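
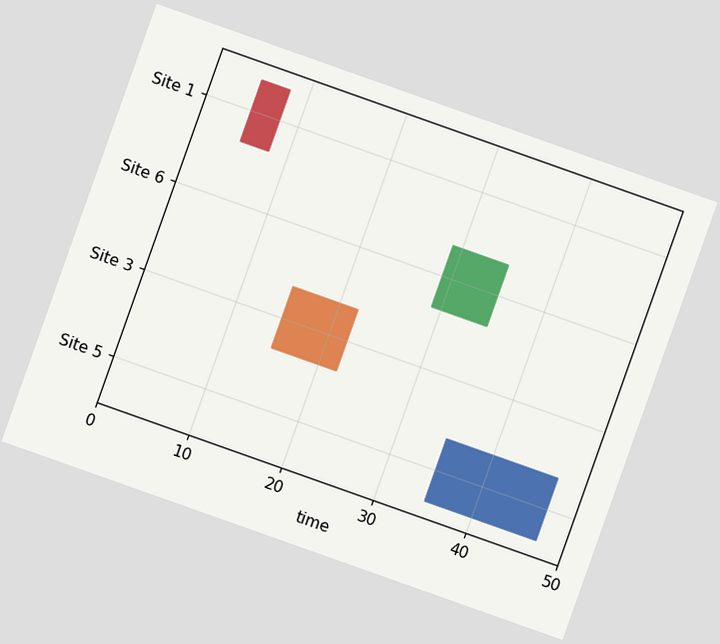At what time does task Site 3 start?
The chart is tilted about 20° clockwise. The Site 3 bar begins at t=15.

15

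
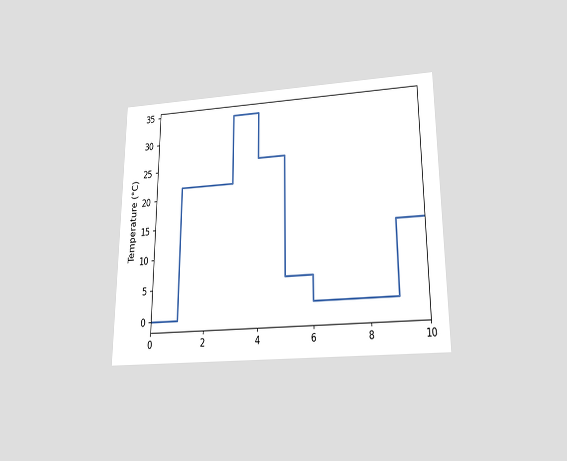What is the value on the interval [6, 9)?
The chart is viewed slightly from below. On [6, 9) the step sits at 2°C.

2°C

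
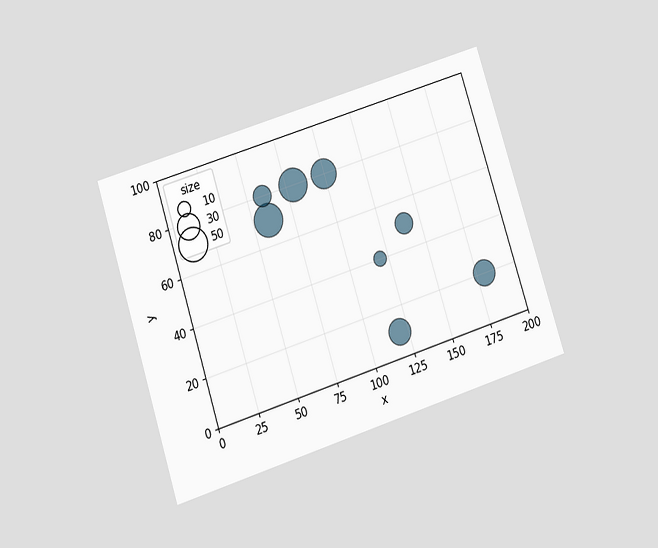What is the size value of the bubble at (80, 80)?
50

The chart is tilted about 18° counter-clockwise and viewed slightly from below. Matching the bubble at (80, 80) against the size legend gives 50.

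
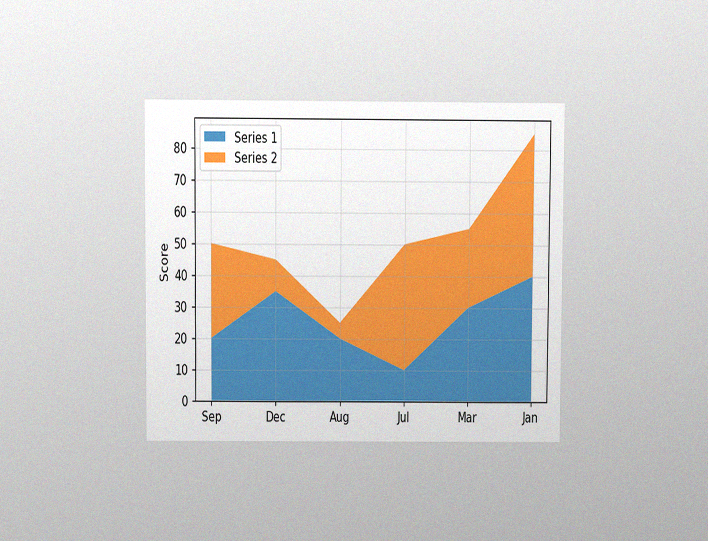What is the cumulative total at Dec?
45

The chart is viewed slightly from above, with some photo noise. The stacked total at Dec reaches 45.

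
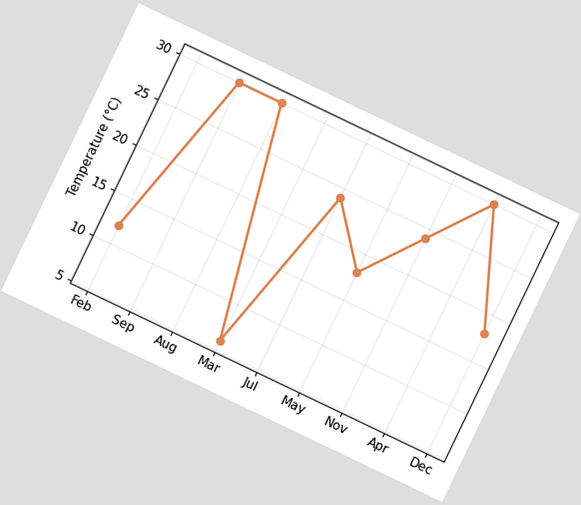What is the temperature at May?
18°C

The chart is tilted about 26° clockwise. At May, the line is at 18°C.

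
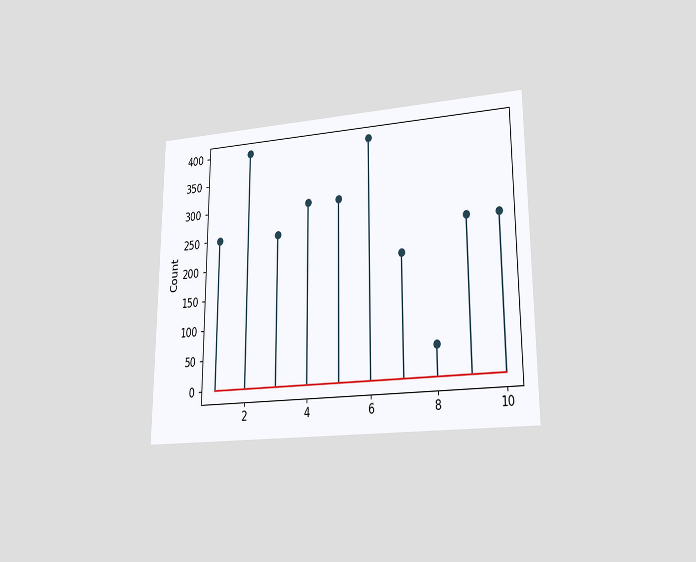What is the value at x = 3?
The chart is viewed at a slight angle. The stem at x=3 reaches 250.

250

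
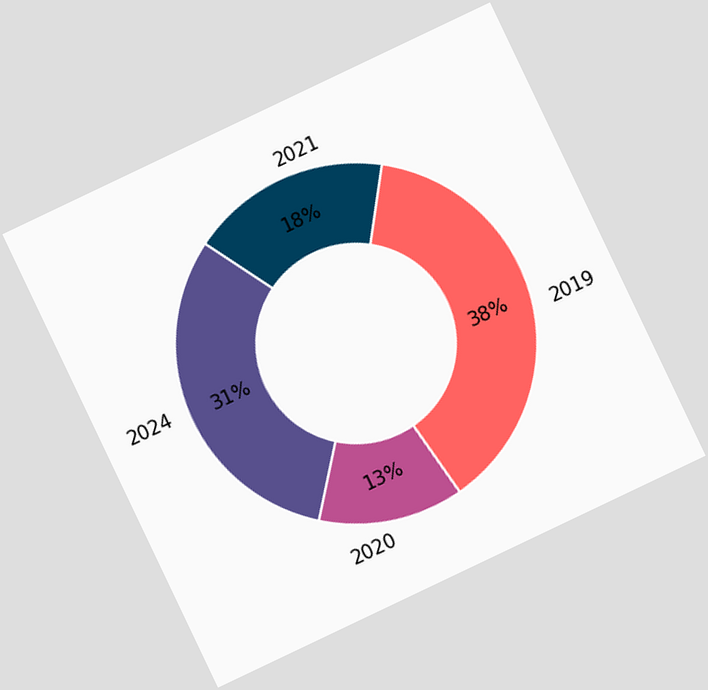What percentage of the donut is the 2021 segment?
18%

The chart is tilted about 25° counter-clockwise. The 2021 segment takes up 18% of the ring.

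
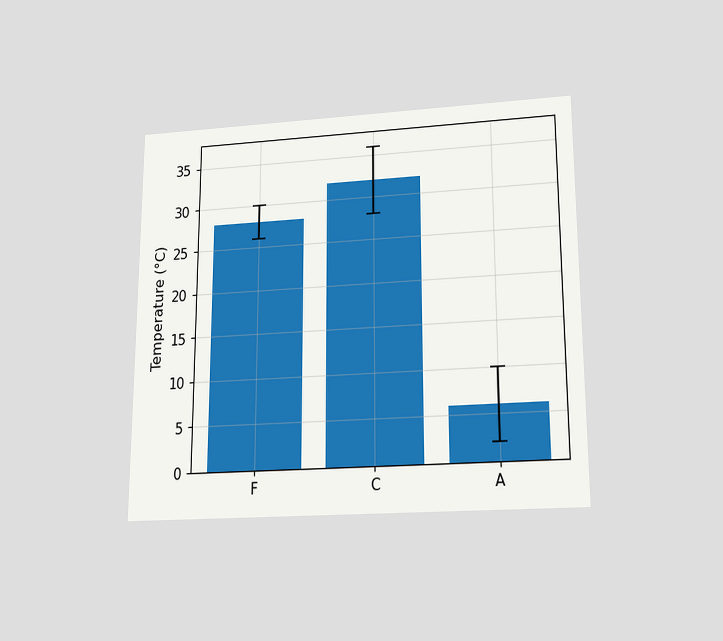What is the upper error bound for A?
The chart is viewed slightly from below. The A bar's upper whisker reaches 10°C.

10°C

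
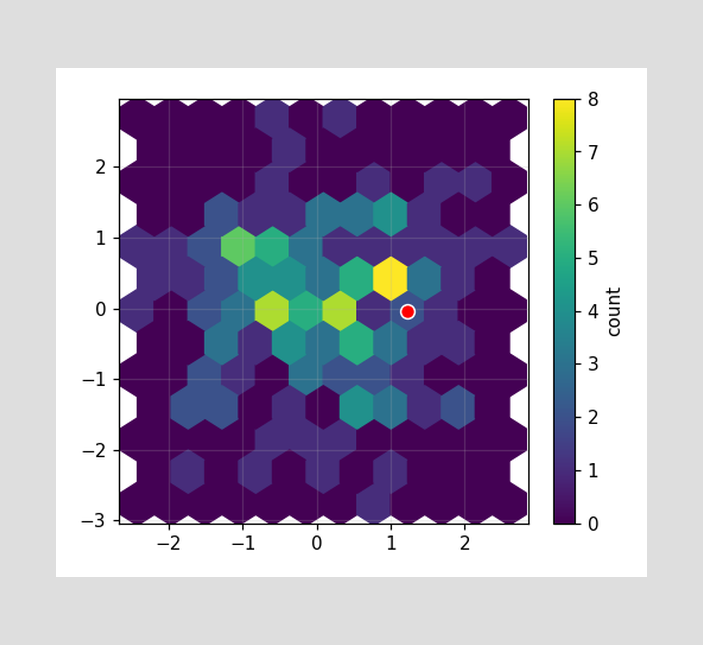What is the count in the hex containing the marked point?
2

The marked hex reads 2 on the colorbar.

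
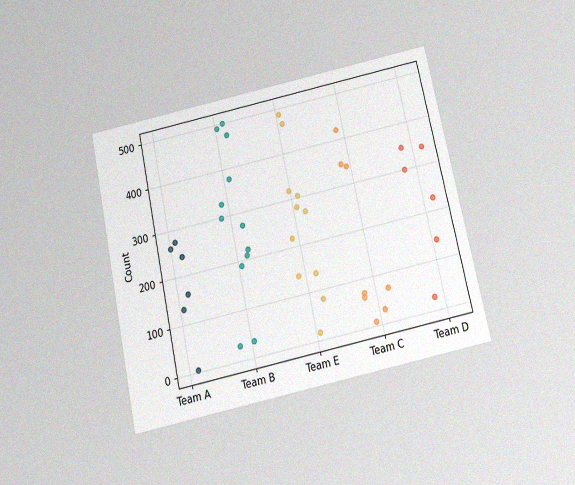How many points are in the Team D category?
6

The chart is tilted about 12° counter-clockwise and viewed slightly from below, with some photo noise. Counting the markers in the Team D column gives 6.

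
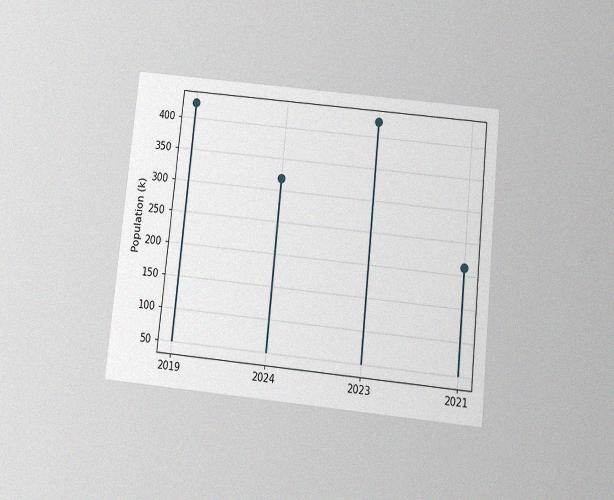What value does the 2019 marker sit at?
424k

The chart is tilted about 6° clockwise and viewed slightly from below, with some photo noise. The 2019 marker sits at 424k.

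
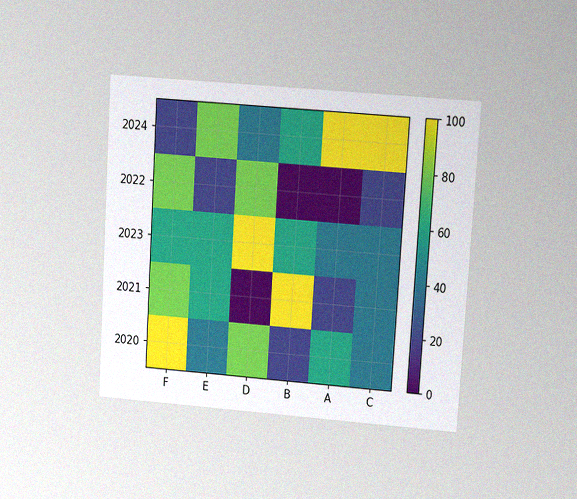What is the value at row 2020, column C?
The chart is tilted about 4° clockwise and viewed at a slight angle, with some photo noise. Matching cell (2020, C) against the colorbar gives 40.

40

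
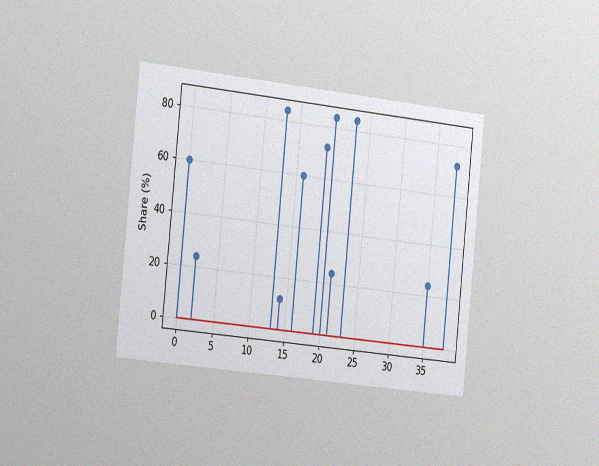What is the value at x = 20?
84%

The chart is tilted about 6° clockwise and viewed slightly from the left, with some photo noise. The stem at x=20 reaches 84%.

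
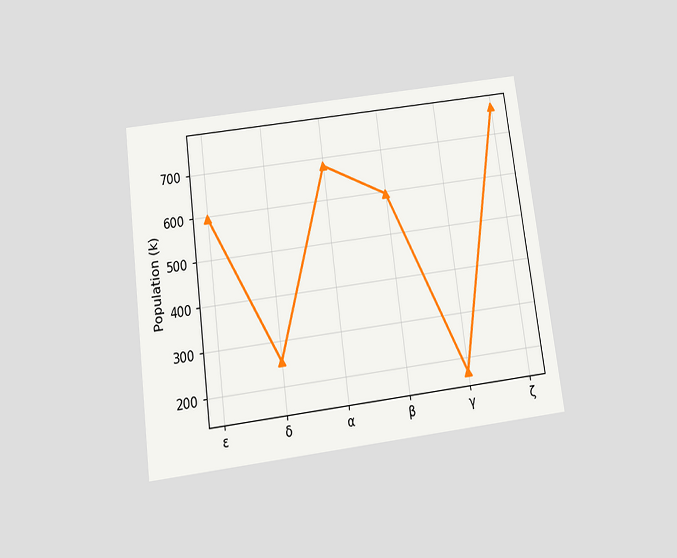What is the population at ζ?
The chart is tilted about 7° counter-clockwise and viewed slightly from below. At ζ, the line is at 765k.

765k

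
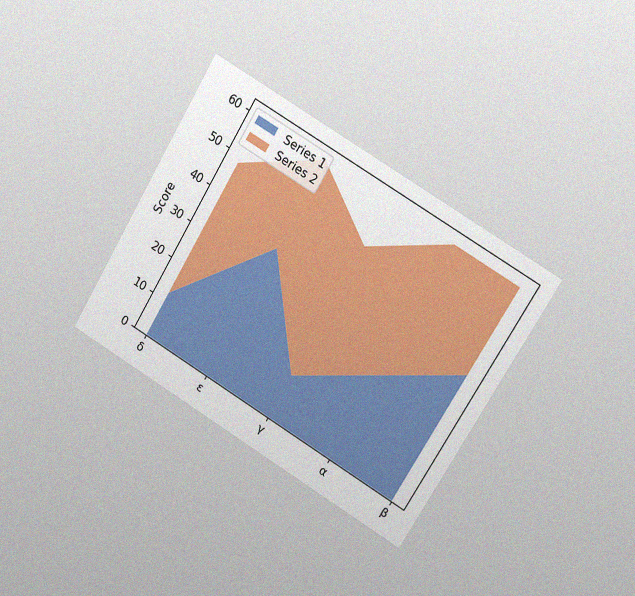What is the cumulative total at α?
The chart is tilted about 31° clockwise and viewed slightly from the right, with some photo noise. The stacked total at α reaches 60.

60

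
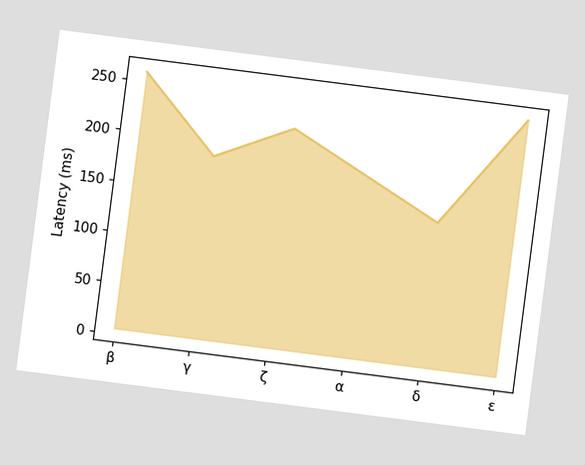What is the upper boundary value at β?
259ms

The chart is tilted about 7° clockwise. At β the upper boundary is at 259ms.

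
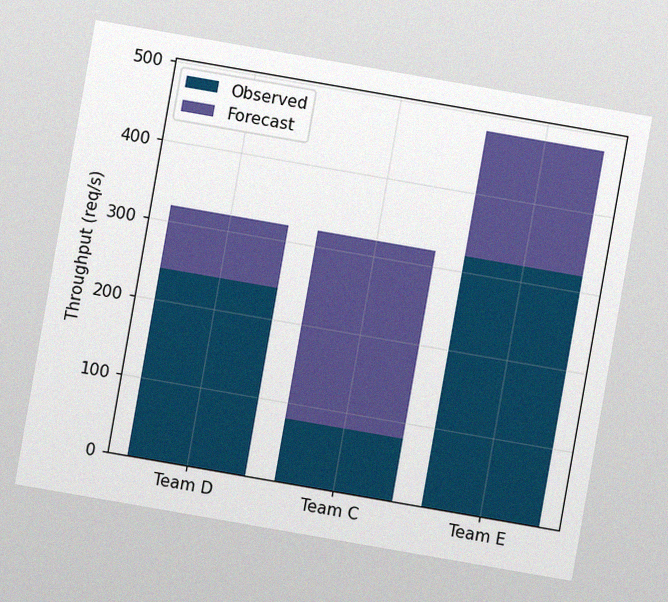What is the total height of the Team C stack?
320req/s

The chart is tilted about 10° clockwise, with some photo noise. The Team C stack's top reaches 320req/s on the y-axis.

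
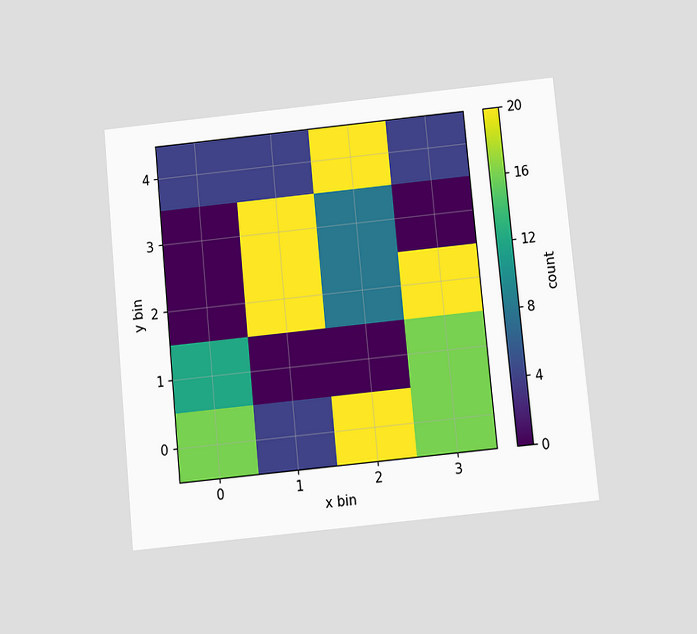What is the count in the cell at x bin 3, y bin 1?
16

The chart is tilted about 6° counter-clockwise and viewed slightly from below. Matching the cell (3, 1) against the colorbar gives 16.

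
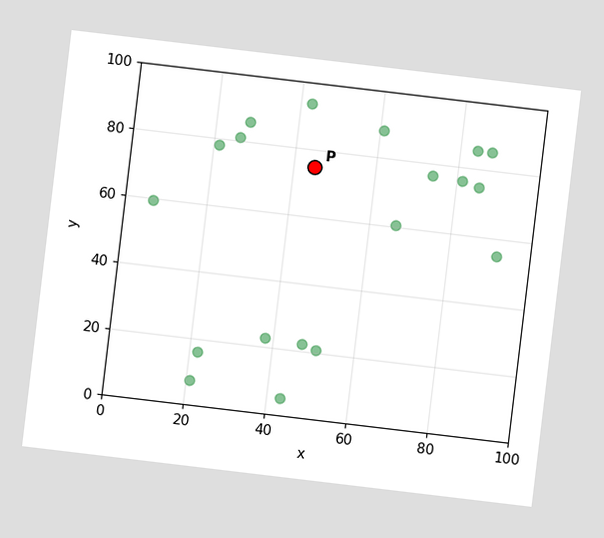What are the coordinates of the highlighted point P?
The chart is tilted about 7° clockwise. Following the gridlines from P to each axis, P sits at (45, 75).

(45, 75)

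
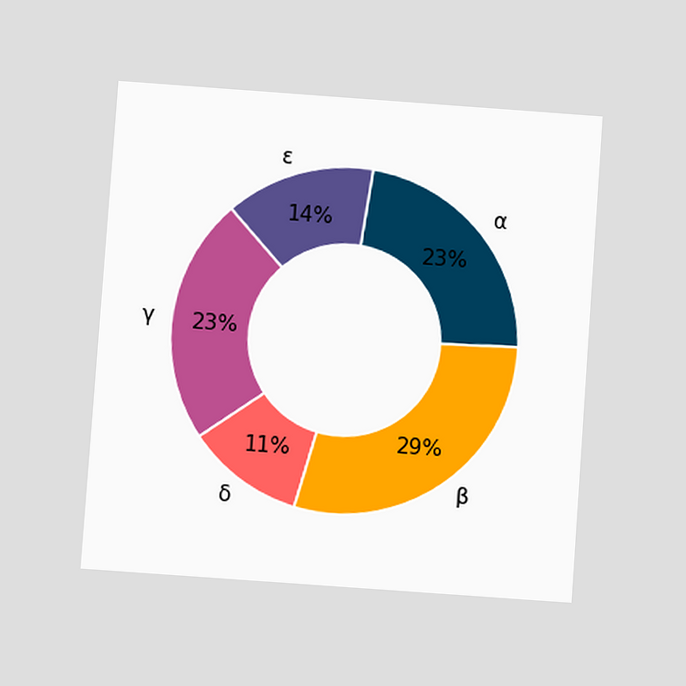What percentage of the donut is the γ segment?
The chart is tilted about 4° clockwise and viewed at a slight angle. The γ segment takes up 23% of the ring.

23%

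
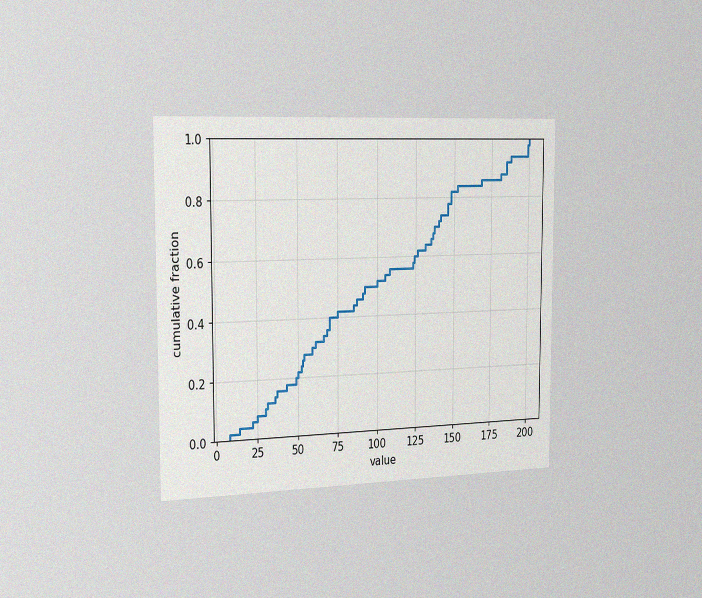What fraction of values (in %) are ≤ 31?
12%

The chart is viewed slightly from the left, with some photo noise. At x=31 the ECDF step is at 12%.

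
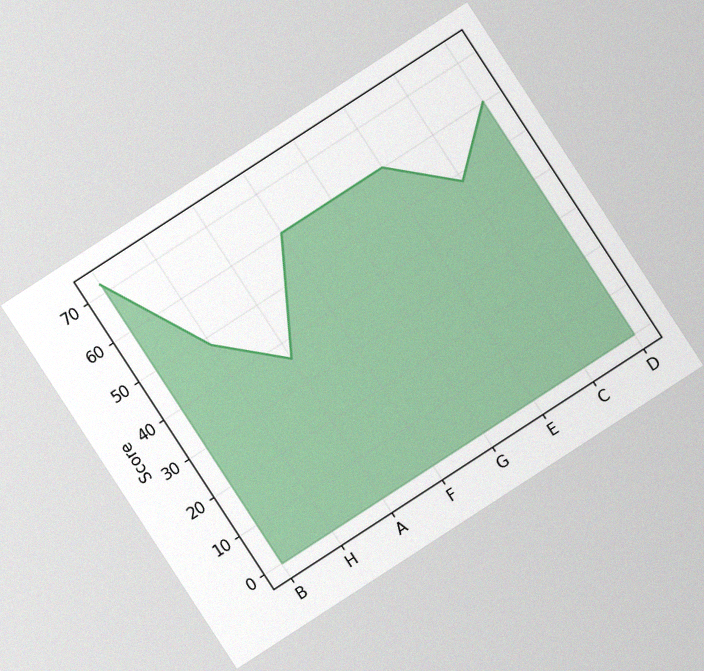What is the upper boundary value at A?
36

The chart is tilted about 33° counter-clockwise, with some photo noise. At A the upper boundary is at 36.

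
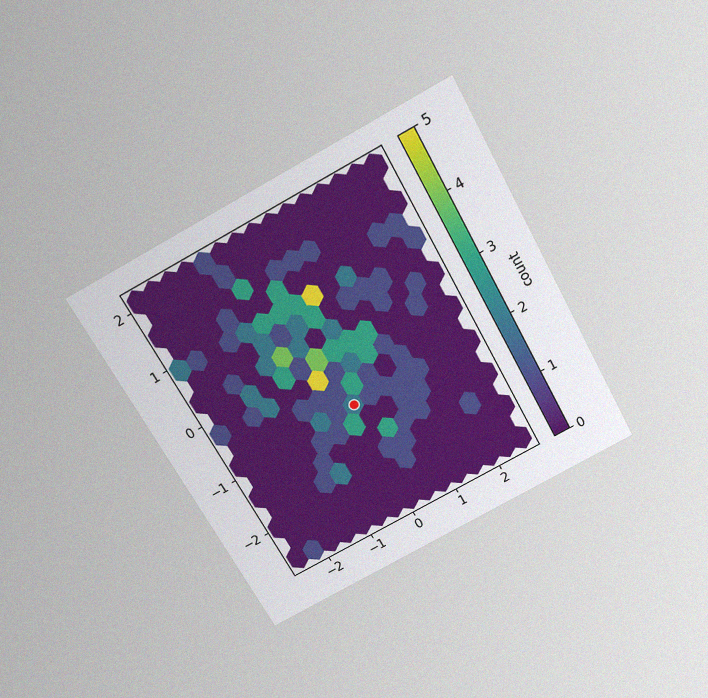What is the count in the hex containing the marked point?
The chart is tilted about 29° counter-clockwise and viewed slightly from above, with some photo noise. The marked hex reads 2 on the colorbar.

2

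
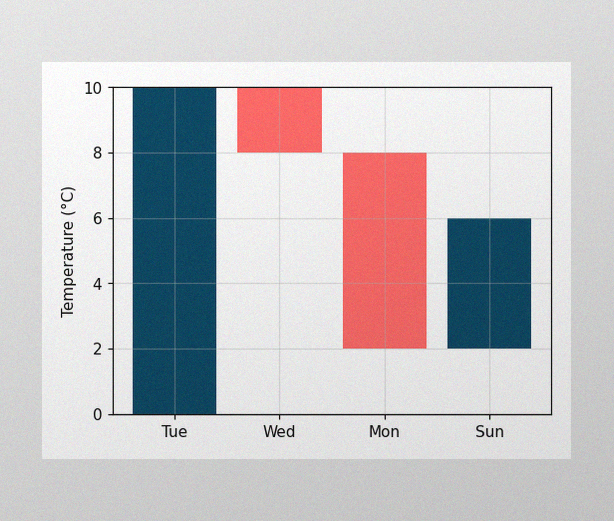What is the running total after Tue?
The image has some photo noise and uneven lighting. After Tue the running total reaches 10°C.

10°C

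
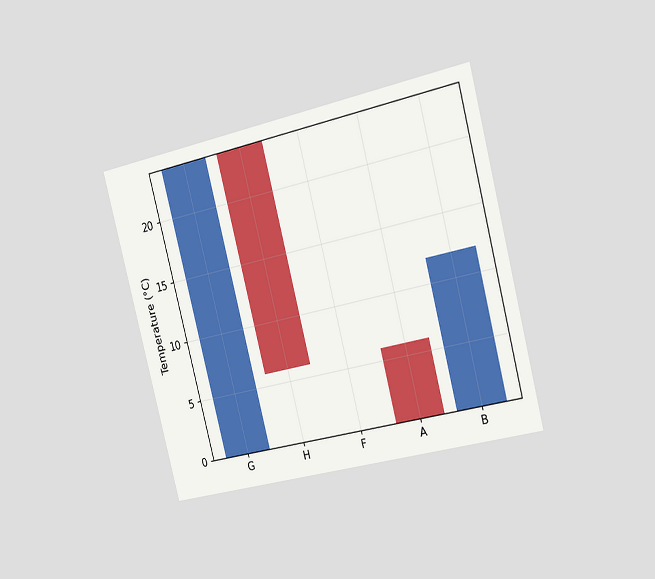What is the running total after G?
24°C

The chart is tilted about 14° counter-clockwise and viewed slightly from the right. After G the running total reaches 24°C.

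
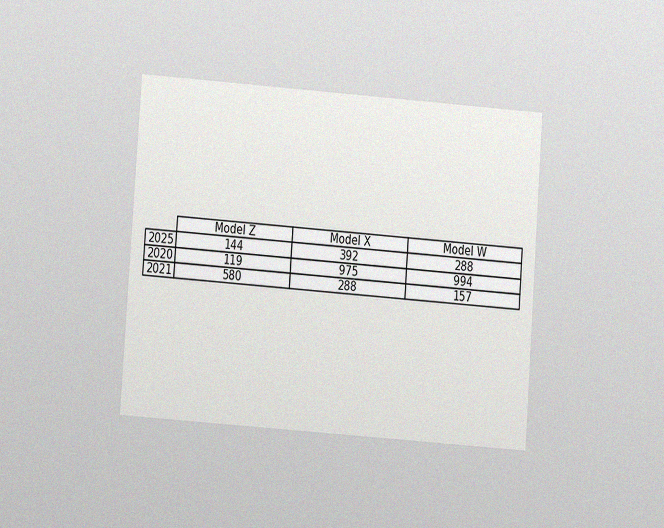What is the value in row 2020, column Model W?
The chart is tilted about 4° clockwise and viewed at a slight angle, with some photo noise. The (2020, Model W) cell reads 994.

994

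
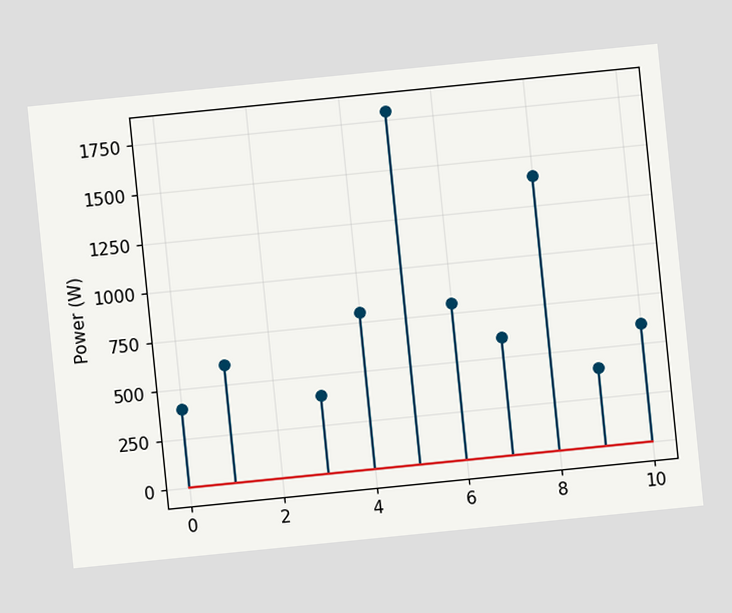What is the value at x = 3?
400W

The chart is tilted about 6° counter-clockwise. The stem at x=3 reaches 400W.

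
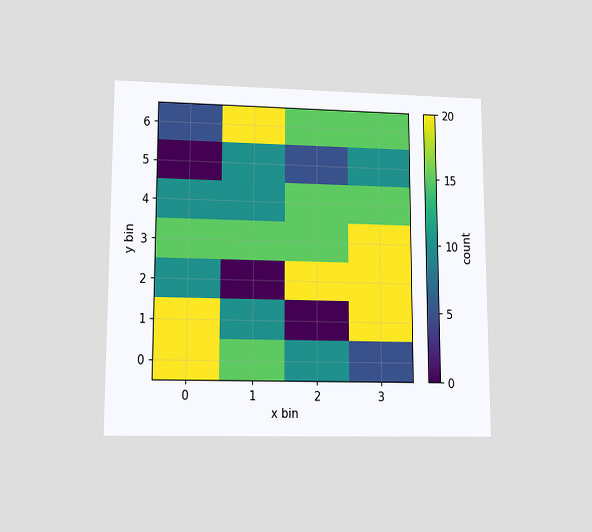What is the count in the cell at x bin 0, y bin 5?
0

The chart is viewed at a slight angle. Matching the cell (0, 5) against the colorbar gives 0.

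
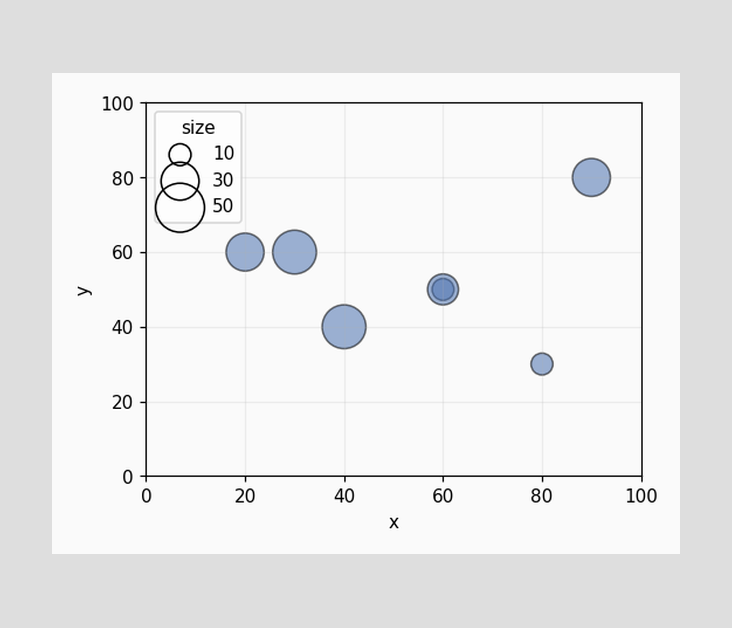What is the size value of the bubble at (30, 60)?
40

Matching the bubble at (30, 60) against the size legend gives 40.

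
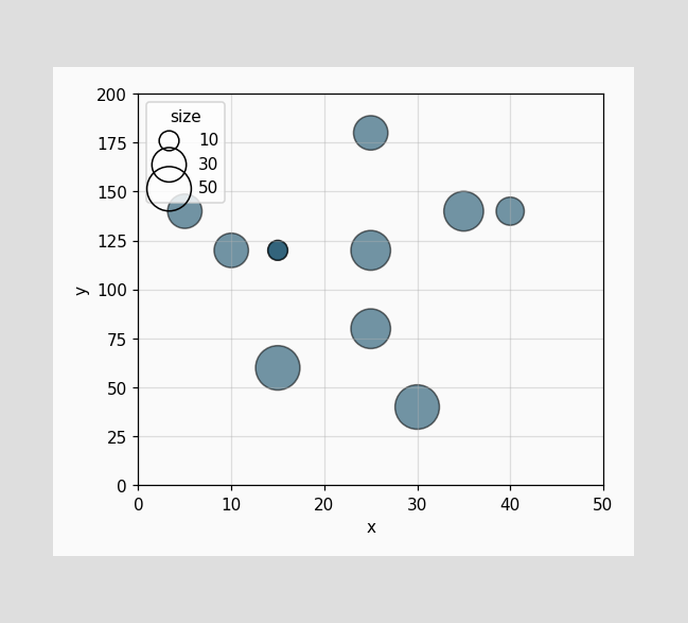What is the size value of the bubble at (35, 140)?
40

Matching the bubble at (35, 140) against the size legend gives 40.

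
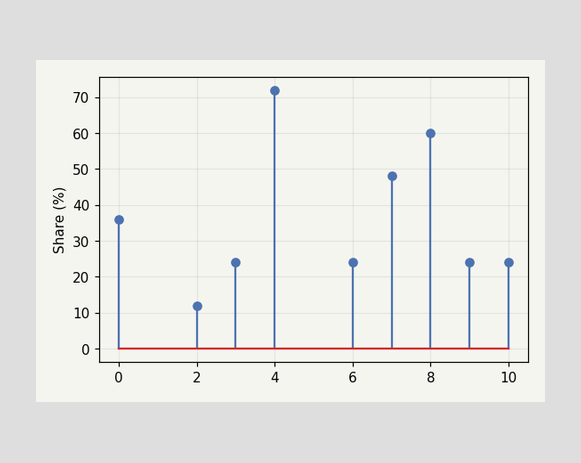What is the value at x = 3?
The stem at x=3 reaches 24%.

24%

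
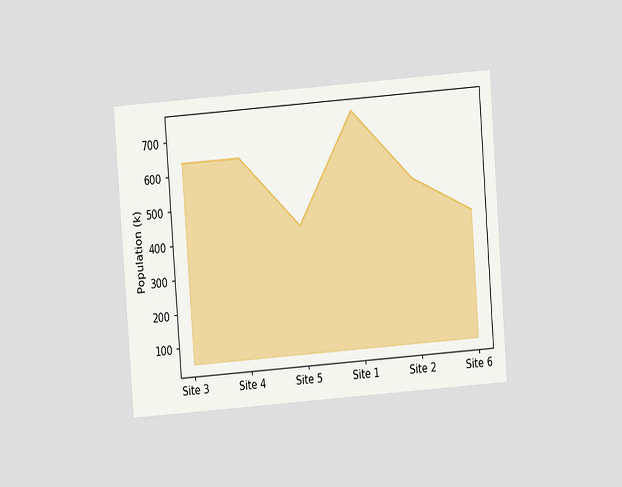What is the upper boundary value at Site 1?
742k

The chart is tilted about 4° counter-clockwise and viewed at a slight angle. At Site 1 the upper boundary is at 742k.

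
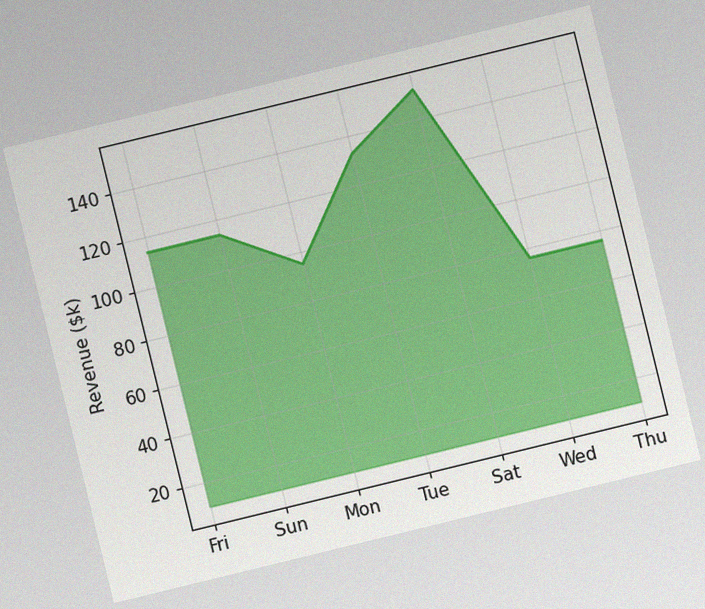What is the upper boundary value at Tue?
The chart is tilted about 14° counter-clockwise, with some photo noise. At Tue the upper boundary is at $133k.

$133k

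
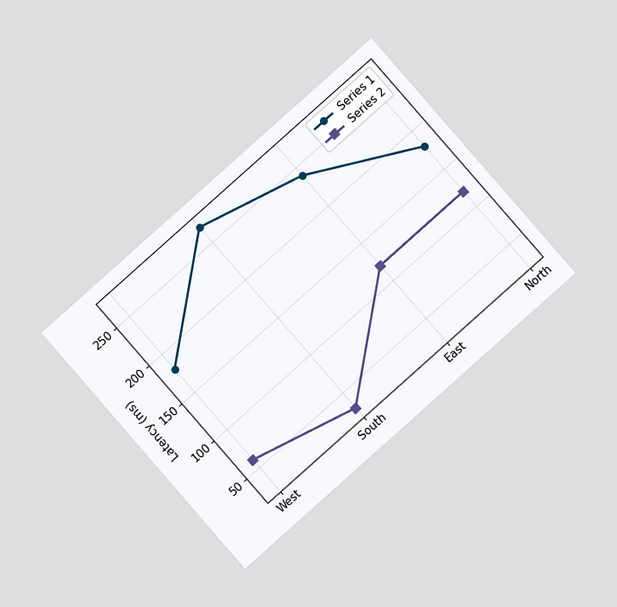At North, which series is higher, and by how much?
The chart is tilted about 41° counter-clockwise and viewed at a slight angle. At North, Series 1 sits above the other line by 60ms.

Series 1, by 60ms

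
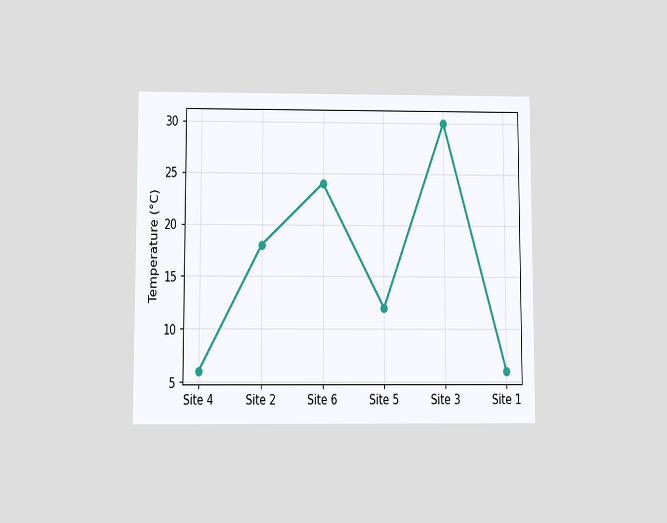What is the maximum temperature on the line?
30°C

The chart is viewed slightly from below. The highest point is at Site 3, and reading across to the y-axis gives 30°C.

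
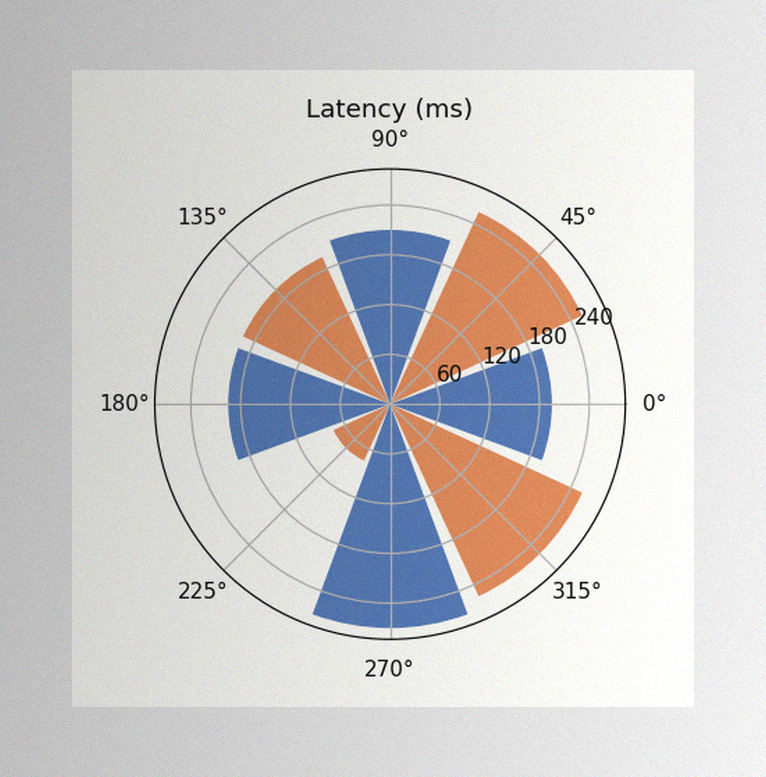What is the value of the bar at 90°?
210ms

The image has some photo noise and uneven lighting. The bar at 90° reaches 210ms on the radial axis.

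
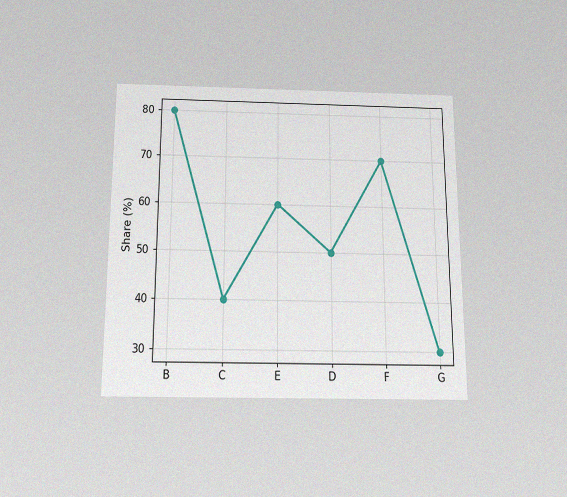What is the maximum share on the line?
The chart is viewed slightly from below, with some photo noise. The highest point is at B, and reading across to the y-axis gives 80%.

80%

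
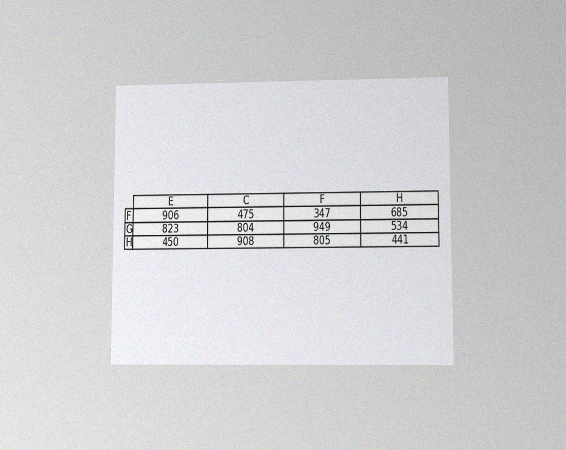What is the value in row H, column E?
The chart is viewed at a slight angle, with some photo noise. The (H, E) cell reads 450.

450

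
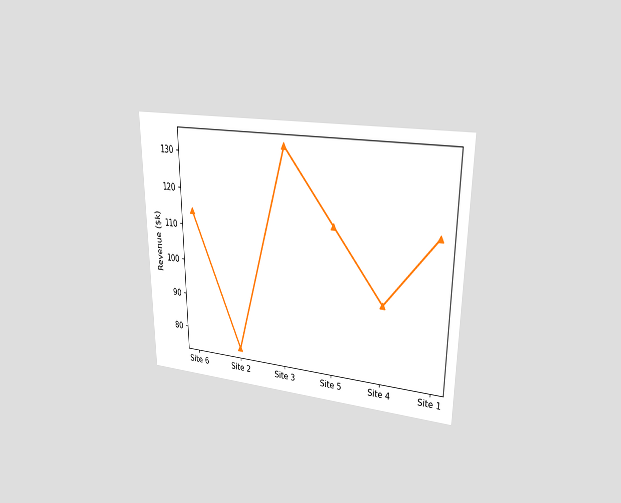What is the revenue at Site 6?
The chart is viewed at a slight angle. At Site 6, the line is at $114k.

$114k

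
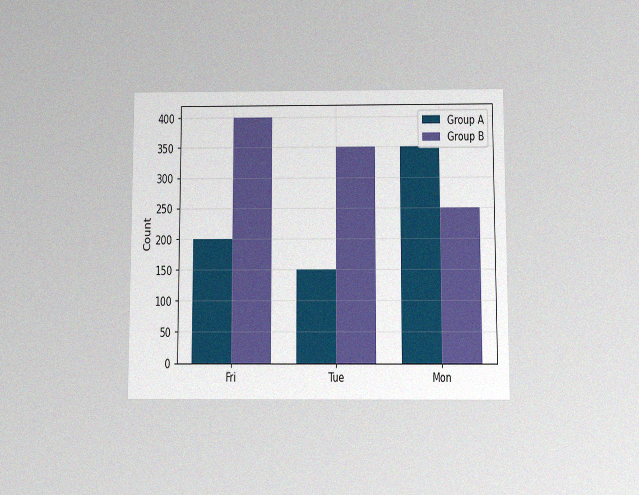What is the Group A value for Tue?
150

The chart is viewed slightly from below, with some photo noise. The Group A bar at Tue reaches 150 on the y-axis.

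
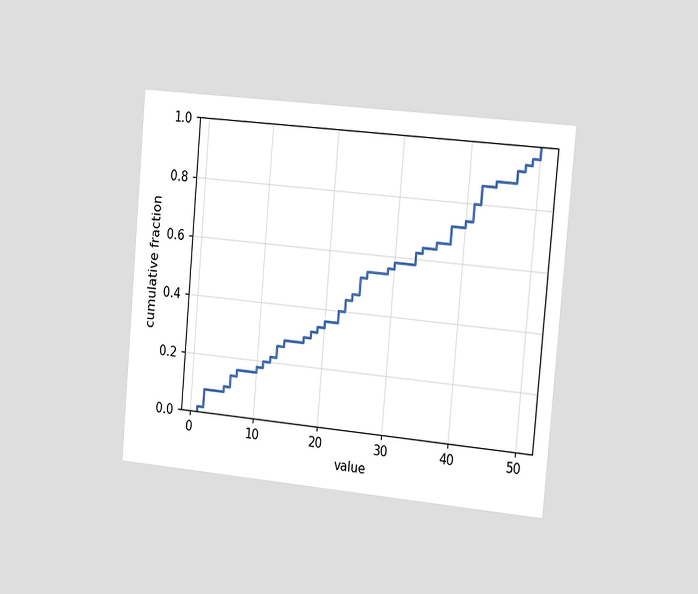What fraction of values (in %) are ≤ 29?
The chart is tilted about 5° clockwise and viewed slightly from the right. At x=29 the ECDF step is at 56%.

56%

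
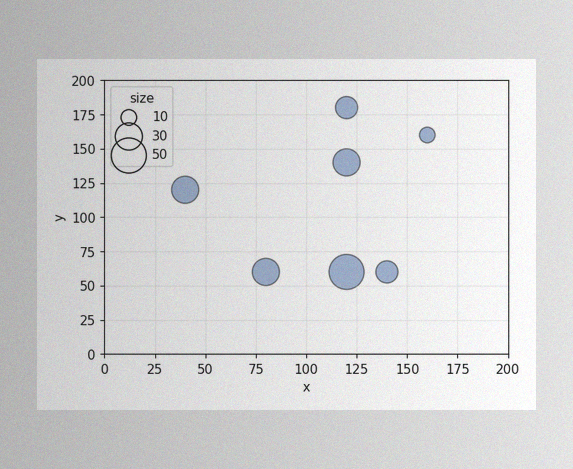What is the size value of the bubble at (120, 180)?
20

The image has some photo noise and uneven lighting. Matching the bubble at (120, 180) against the size legend gives 20.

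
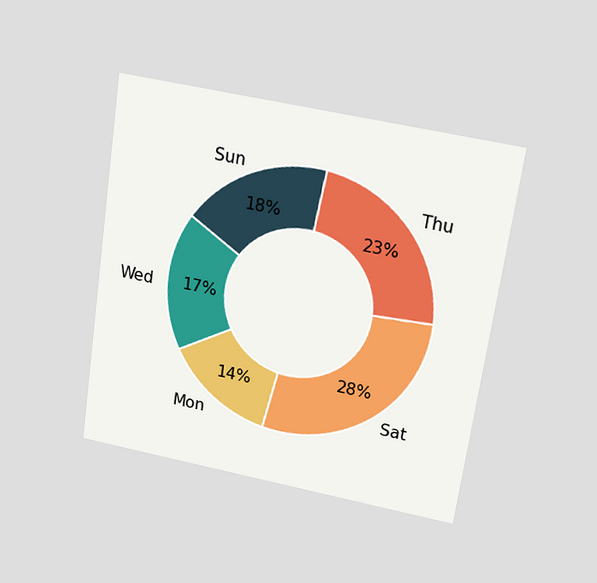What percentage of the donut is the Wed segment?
The chart is tilted about 8° clockwise and viewed slightly from above. The Wed segment takes up 17% of the ring.

17%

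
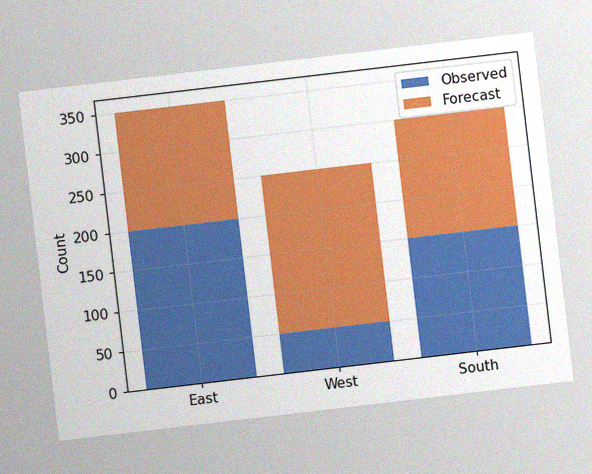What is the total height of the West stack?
250

The chart is tilted about 7° counter-clockwise, with some photo noise. The West stack's top reaches 250 on the y-axis.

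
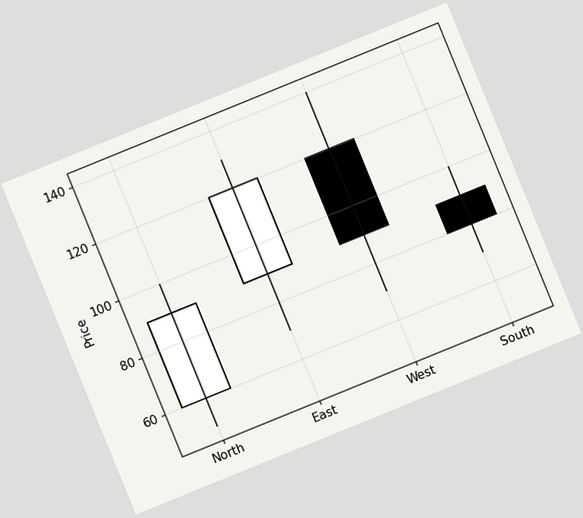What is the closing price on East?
The chart is tilted about 22° counter-clockwise. The East candle closes at 120.

120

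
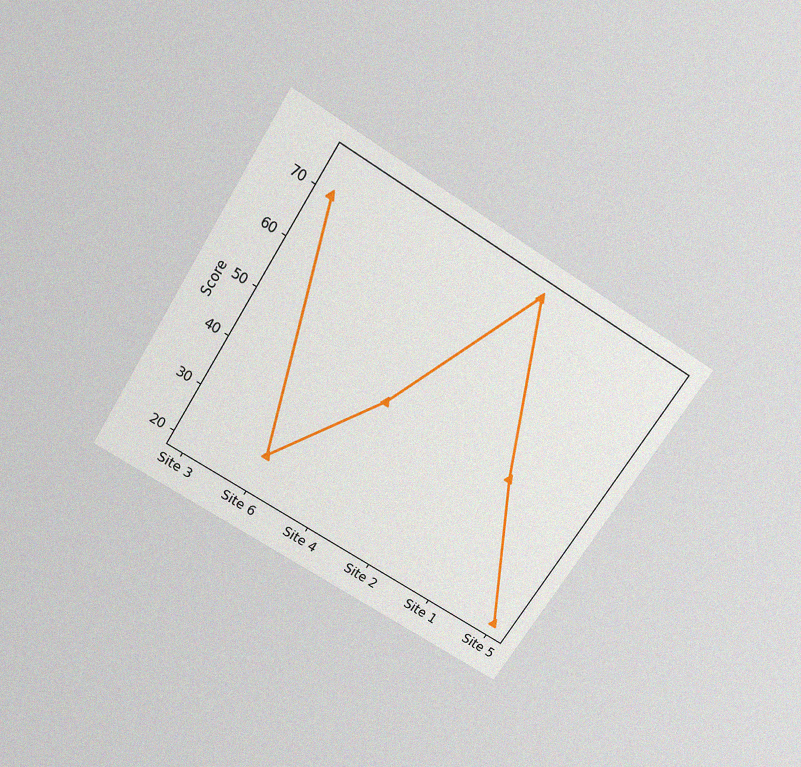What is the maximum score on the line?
The chart is tilted about 32° clockwise and viewed slightly from above, with some photo noise. The highest point is at Site 2, and reading across to the y-axis gives 75.

75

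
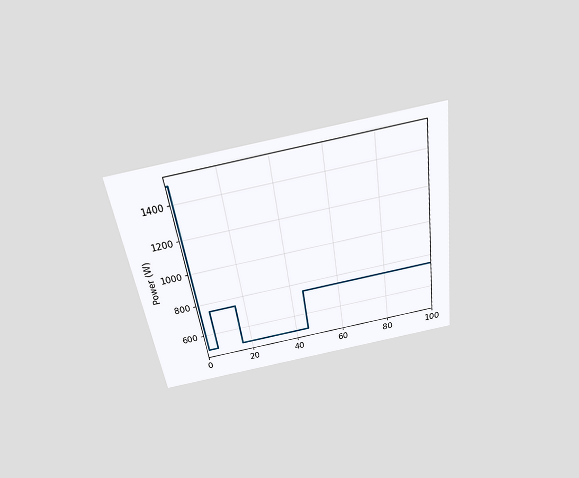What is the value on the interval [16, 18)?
The chart is tilted about 8° counter-clockwise and viewed slightly from above. On [16, 18) the step sits at 500W.

500W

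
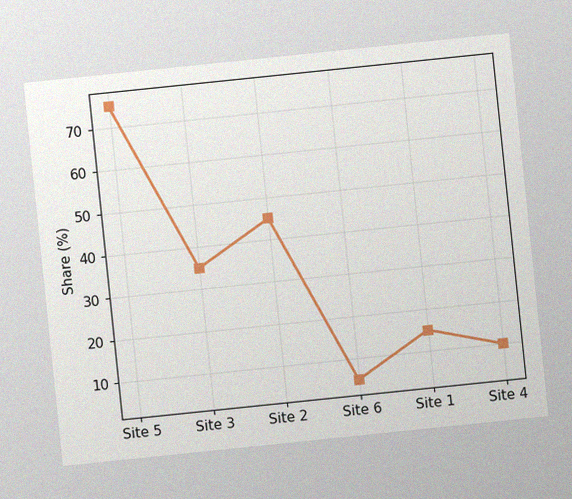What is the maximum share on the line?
The chart is tilted about 6° counter-clockwise, with some photo noise. The highest point is at Site 5, and reading across to the y-axis gives 75%.

75%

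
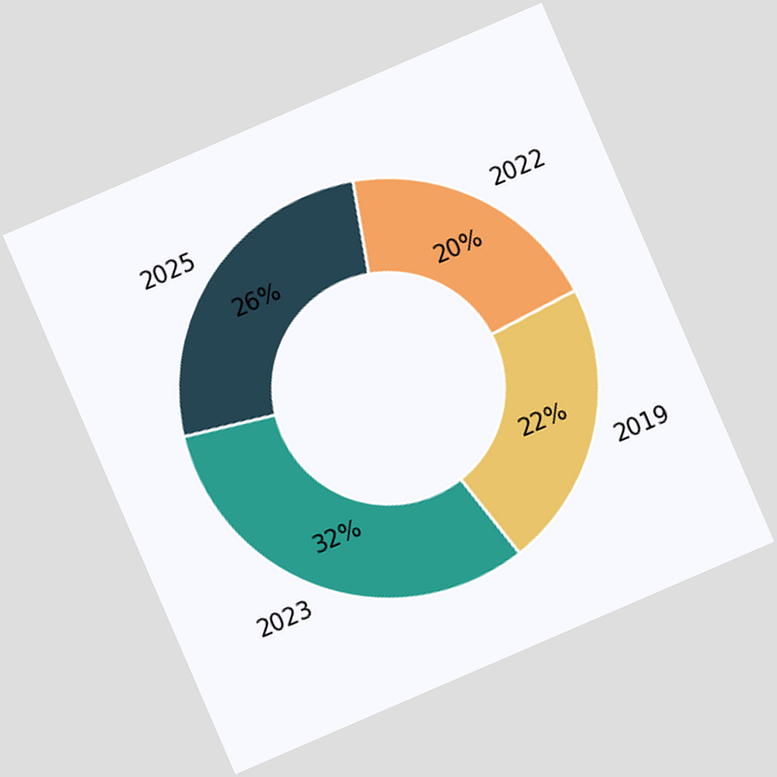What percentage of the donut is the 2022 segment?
20%

The chart is tilted about 23° counter-clockwise. The 2022 segment takes up 20% of the ring.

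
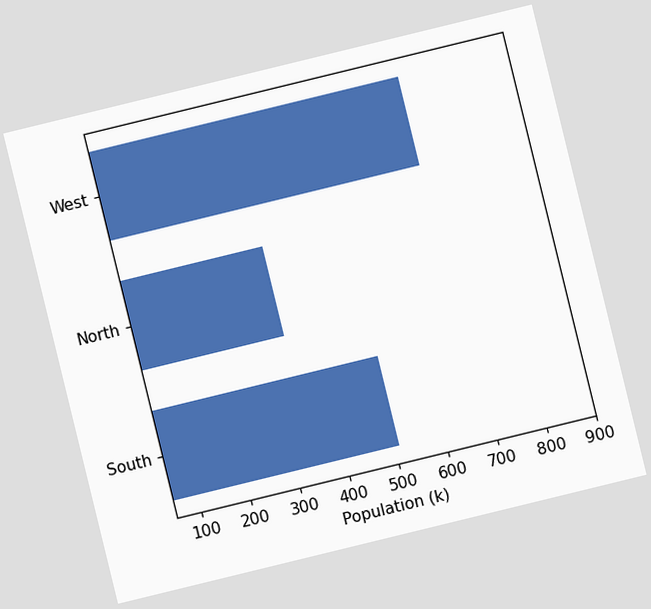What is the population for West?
The chart is tilted about 14° counter-clockwise. Reading along the chart's x-axis, the West bar reaches 680k.

680k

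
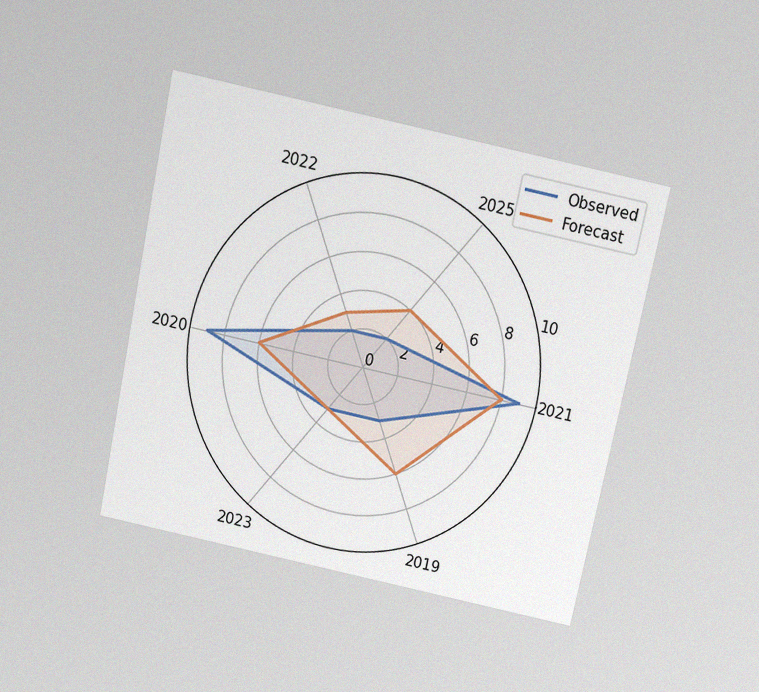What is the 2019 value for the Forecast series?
The chart is tilted about 12° clockwise and viewed slightly from above, with some photo noise. On the 2019 axis, Forecast reaches 6.

6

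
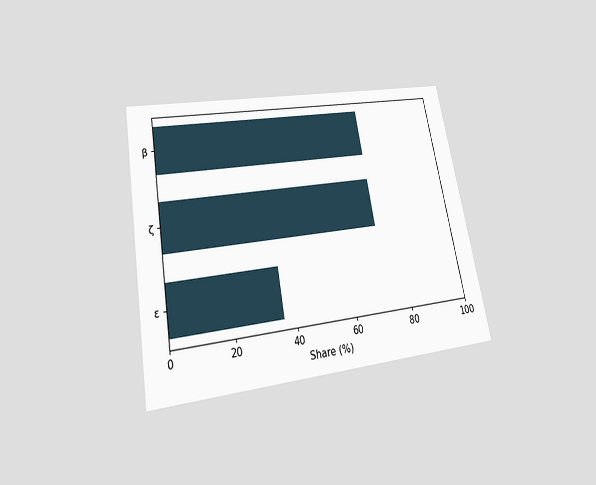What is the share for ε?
The chart is tilted about 10° counter-clockwise and viewed slightly from below. Reading along the chart's x-axis, the ε bar reaches 36%.

36%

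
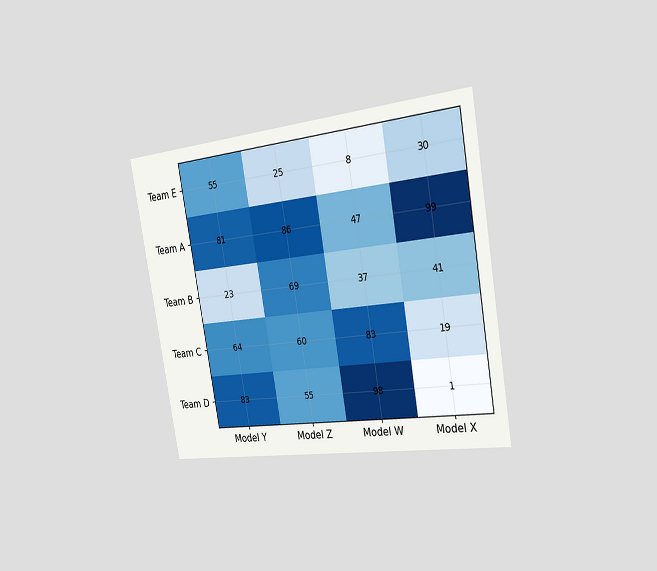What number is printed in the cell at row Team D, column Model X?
1

The chart is tilted about 10° counter-clockwise and viewed slightly from the right. The (Team D, Model X) cell reads 1.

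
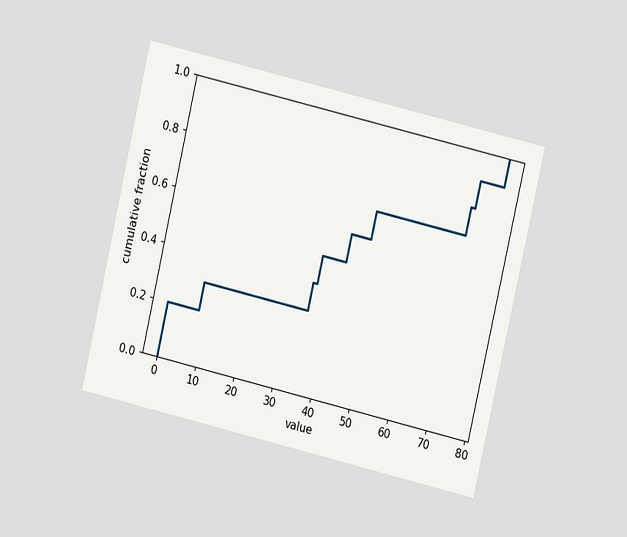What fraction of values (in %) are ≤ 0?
The chart is tilted about 13° clockwise and viewed at a slight angle. At x=0 the ECDF step is at 20%.

20%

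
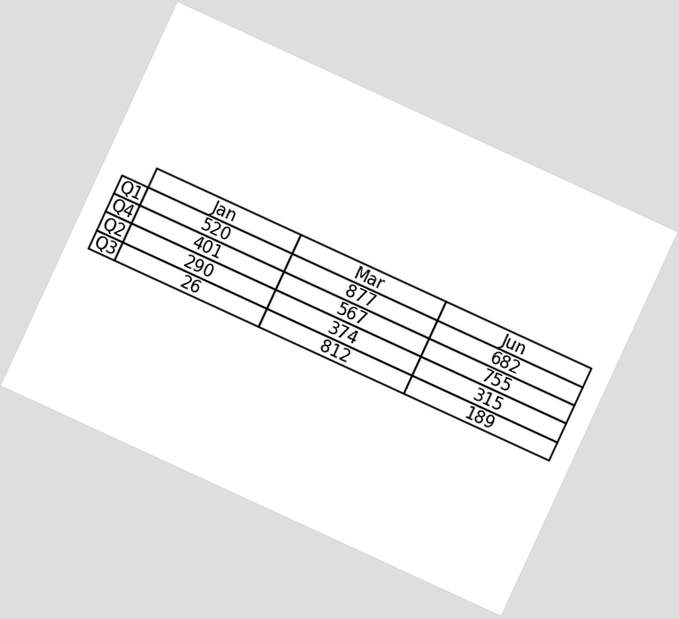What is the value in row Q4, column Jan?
The chart is tilted about 25° clockwise. The (Q4, Jan) cell reads 401.

401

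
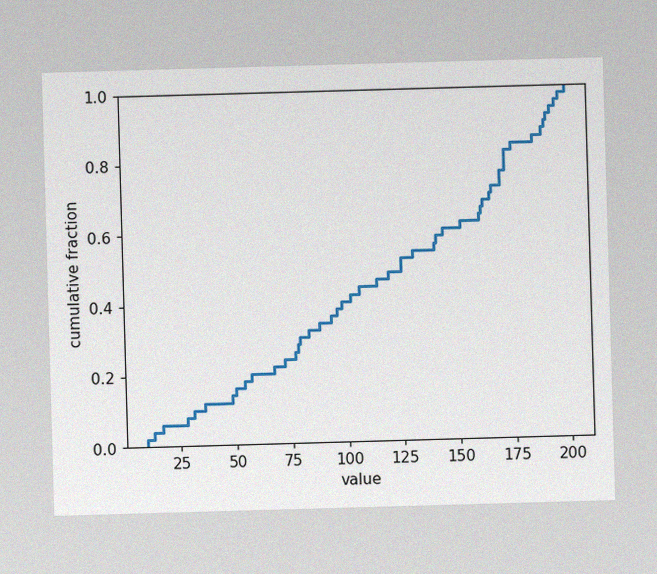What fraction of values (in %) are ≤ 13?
The image has some photo noise and uneven lighting. At x=13 the ECDF step is at 4%.

4%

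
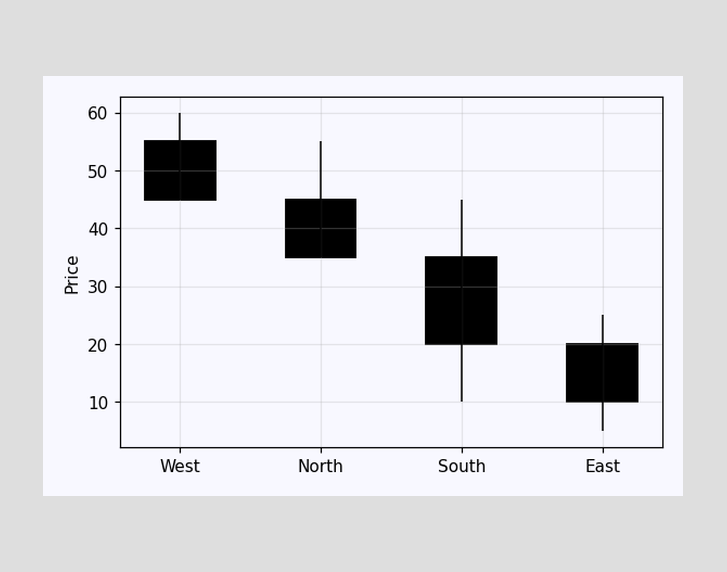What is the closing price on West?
45

The West candle closes at 45.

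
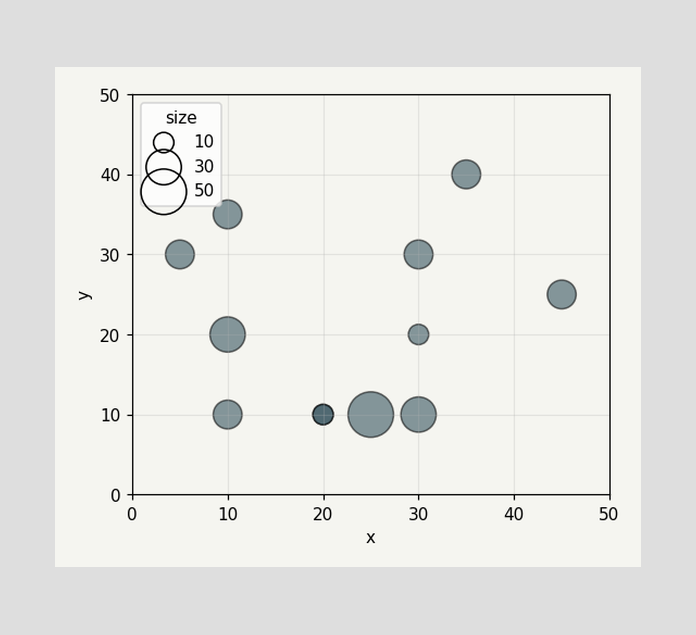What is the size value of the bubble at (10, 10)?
20

Matching the bubble at (10, 10) against the size legend gives 20.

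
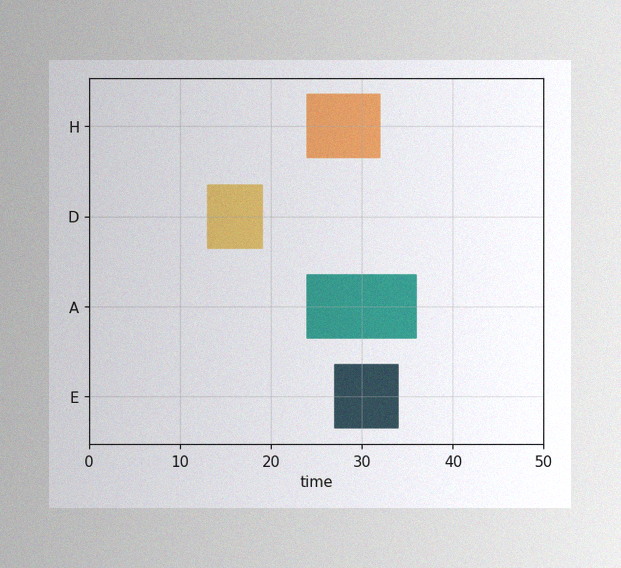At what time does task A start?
24

The image has some photo noise and uneven lighting. The A bar begins at t=24.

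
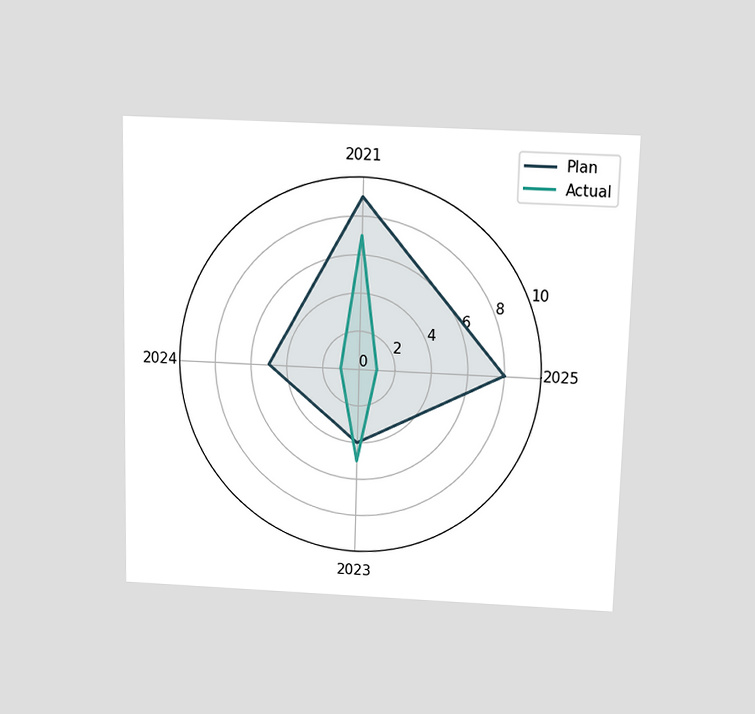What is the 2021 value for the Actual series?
The chart is viewed slightly from above. On the 2021 axis, Actual reaches 7.

7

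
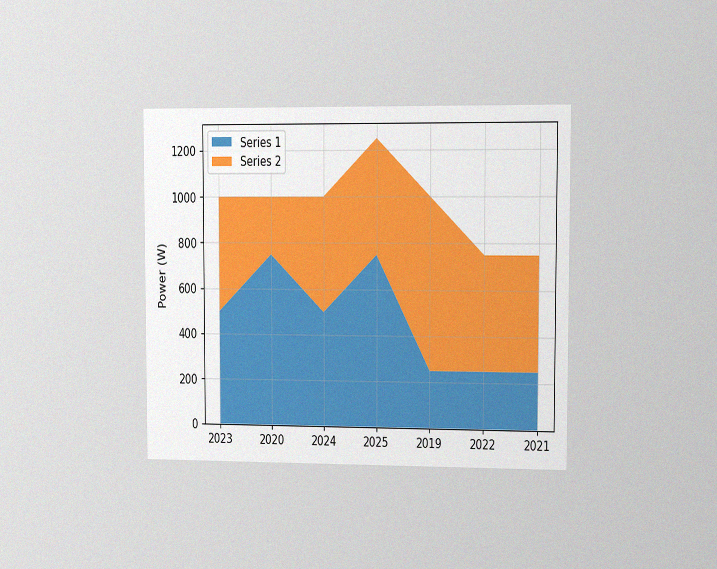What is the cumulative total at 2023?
The chart is viewed slightly from the right, with some photo noise. The stacked total at 2023 reaches 1000W.

1000W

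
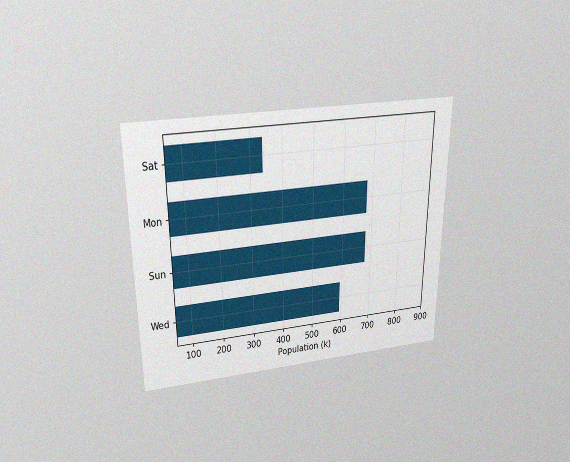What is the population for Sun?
680k

The chart is viewed slightly from above, with some photo noise. Reading along the chart's x-axis, the Sun bar reaches 680k.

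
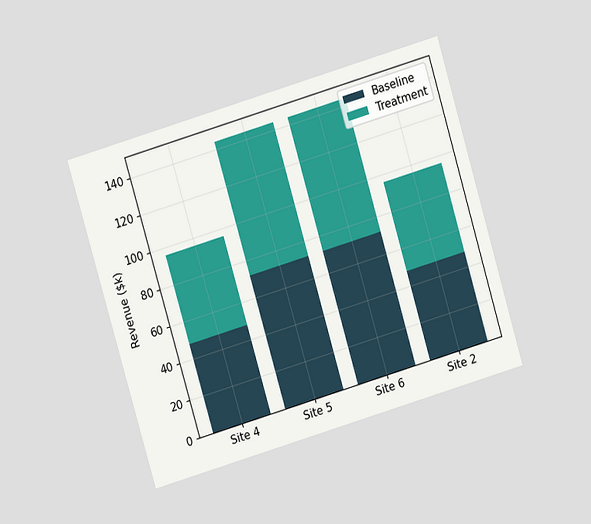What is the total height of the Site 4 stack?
$96k

The chart is tilted about 17° counter-clockwise and viewed at a slight angle. The Site 4 stack's top reaches $96k on the y-axis.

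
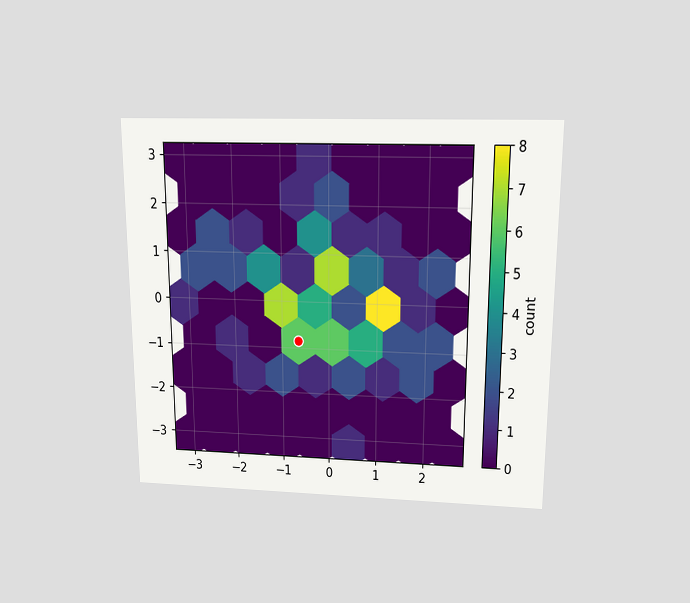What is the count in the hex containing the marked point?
6

The chart is viewed slightly from above. The marked hex reads 6 on the colorbar.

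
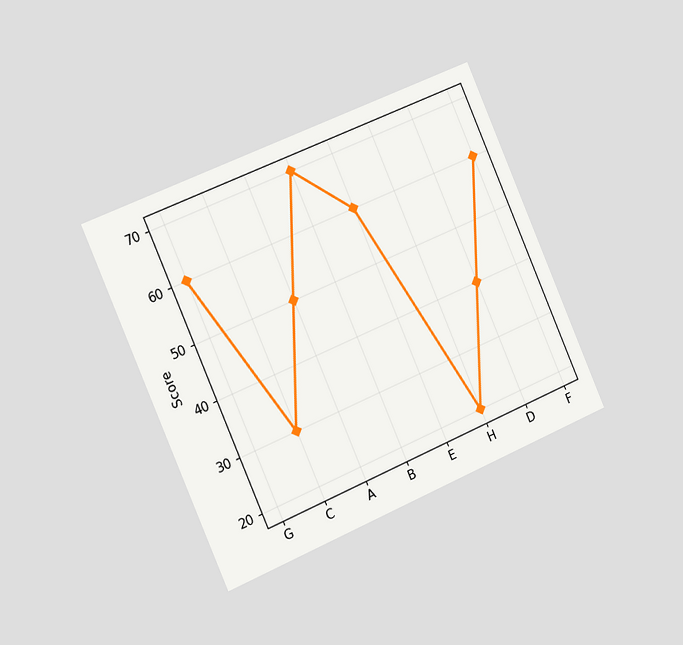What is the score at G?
The chart is tilted about 24° counter-clockwise and viewed slightly from the left. At G, the line is at 60.

60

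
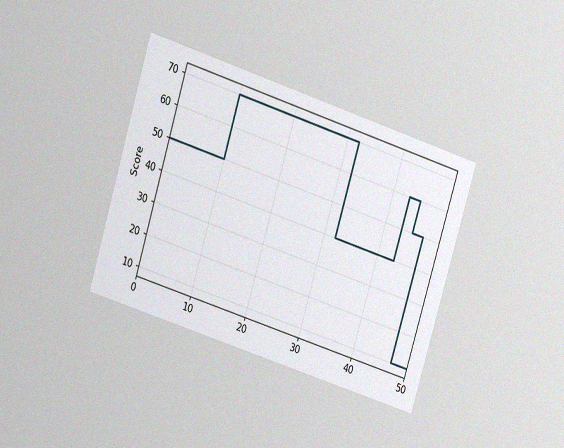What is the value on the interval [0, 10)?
The chart is tilted about 17° clockwise and viewed at a slight angle, with some photo noise. On [0, 10) the step sits at 50.

50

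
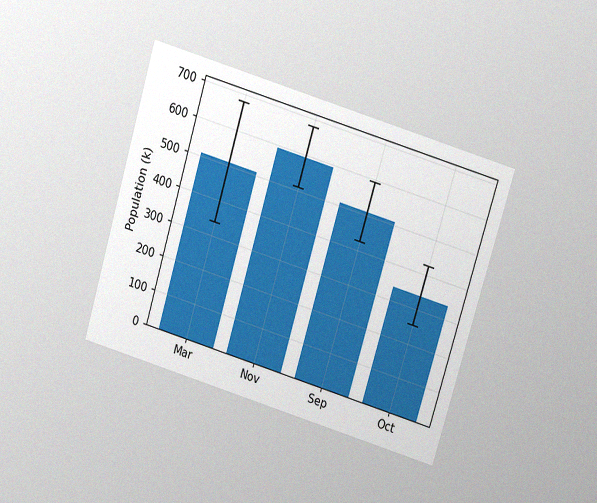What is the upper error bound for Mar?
680k

The chart is tilted about 17° clockwise and viewed slightly from above, with some photo noise. The Mar bar's upper whisker reaches 680k.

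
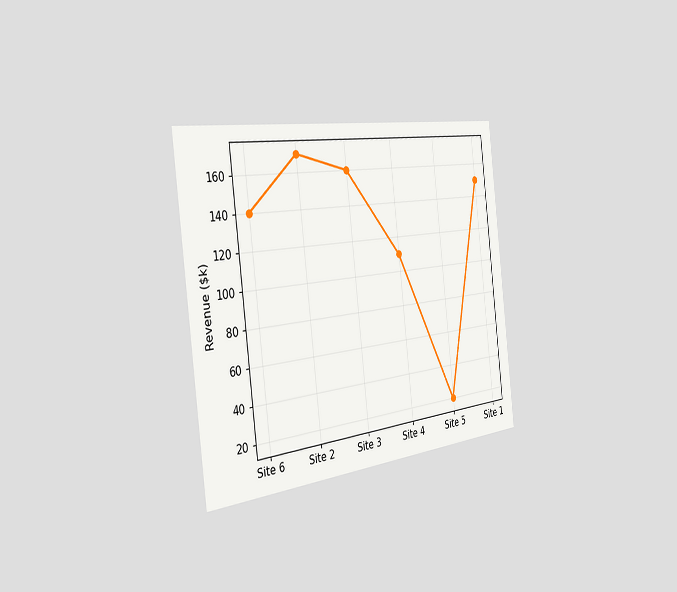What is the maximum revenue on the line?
$170k

The chart is tilted about 7° counter-clockwise and viewed slightly from the left. The highest point is at Site 2, and reading across to the y-axis gives $170k.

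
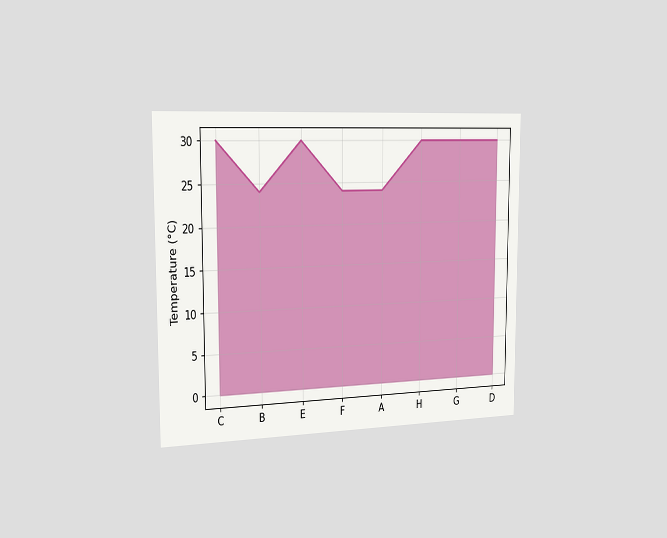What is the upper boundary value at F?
24°C

The chart is viewed slightly from the left. At F the upper boundary is at 24°C.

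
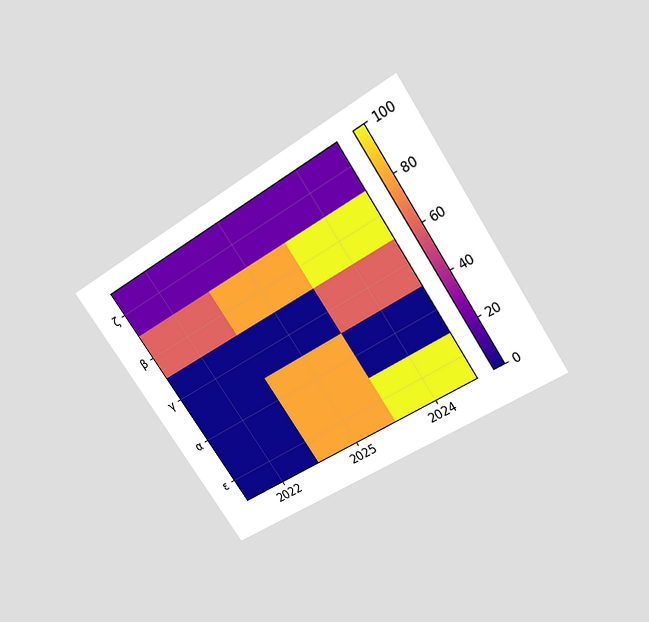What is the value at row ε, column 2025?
80

The chart is tilted about 33° counter-clockwise and viewed slightly from above. Matching cell (ε, 2025) against the colorbar gives 80.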